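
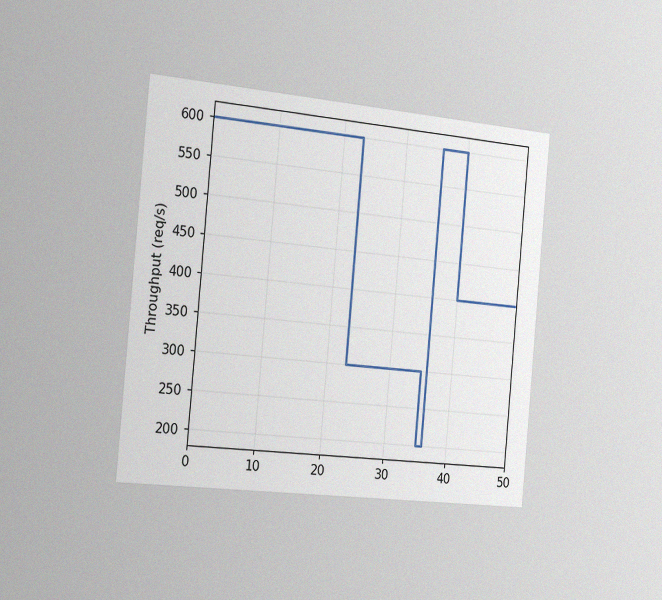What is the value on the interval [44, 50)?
The chart is tilted about 5° clockwise and viewed slightly from the left, with some photo noise. On [44, 50) the step sits at 400req/s.

400req/s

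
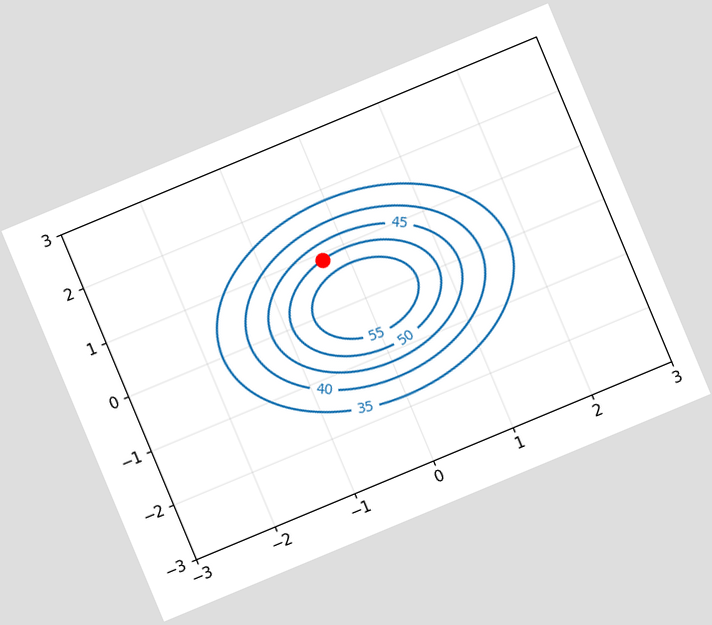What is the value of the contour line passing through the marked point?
50

The chart is tilted about 23° counter-clockwise. The marked point sits on the contour labelled 50.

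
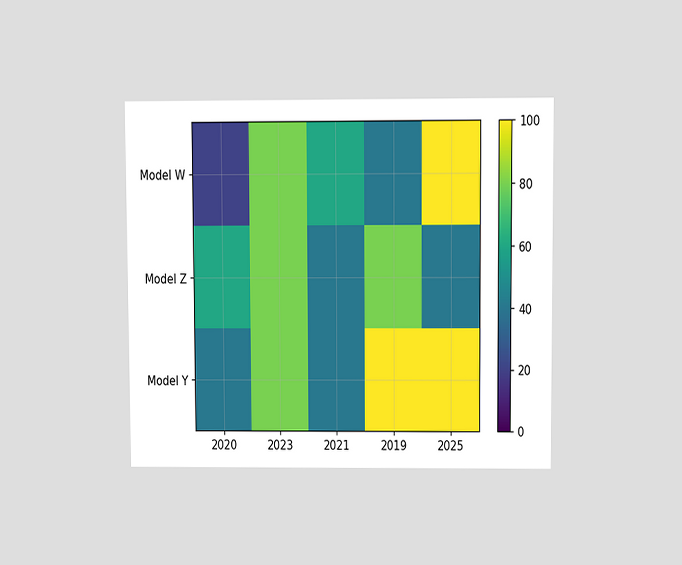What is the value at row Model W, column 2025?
100

The chart is viewed slightly from above. Matching cell (Model W, 2025) against the colorbar gives 100.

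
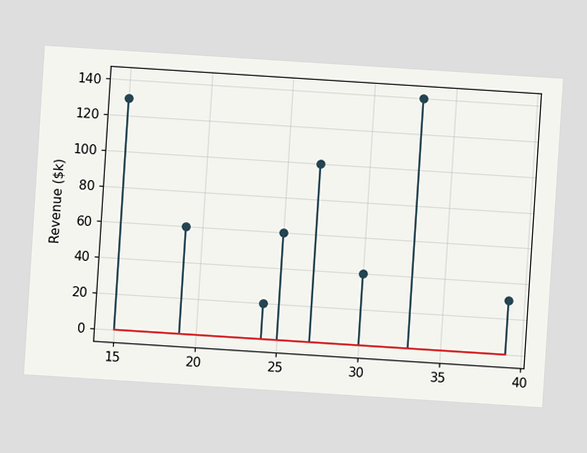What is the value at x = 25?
The chart is tilted about 4° clockwise. The stem at x=25 reaches $60k.

$60k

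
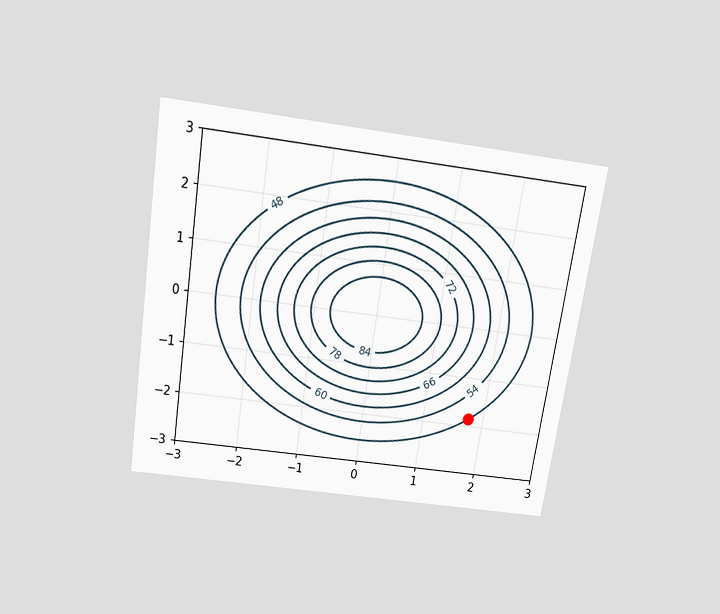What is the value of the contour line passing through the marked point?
The chart is tilted about 9° clockwise and viewed slightly from above. The marked point sits on the contour labelled 48.

48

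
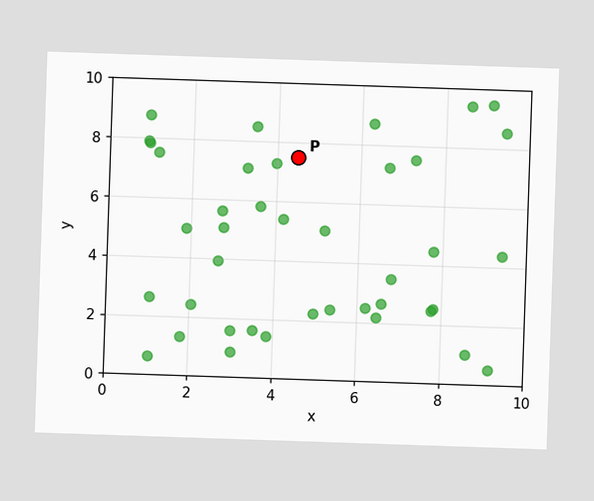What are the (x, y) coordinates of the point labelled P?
Following the gridlines from P to each axis, P sits at (4.5, 7.5).

(4.5, 7.5)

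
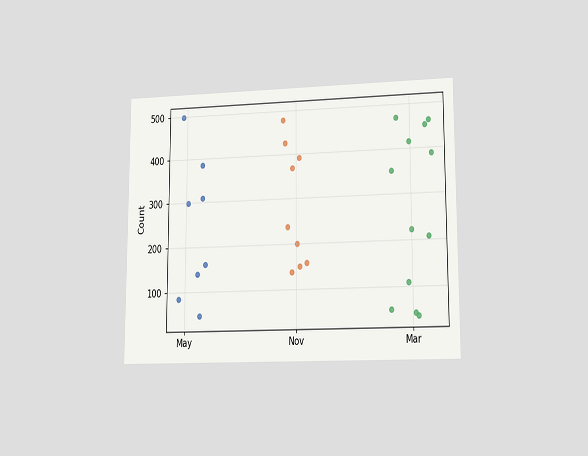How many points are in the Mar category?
12

The chart is viewed at a slight angle. Counting the markers in the Mar column gives 12.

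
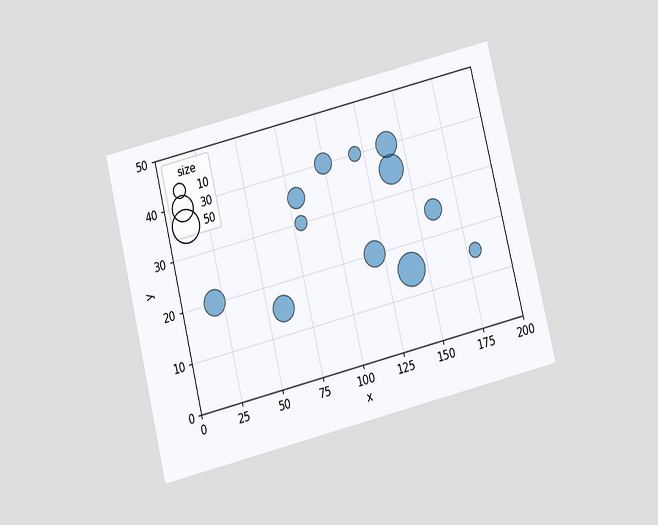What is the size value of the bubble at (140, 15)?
The chart is tilted about 14° counter-clockwise and viewed slightly from below. Matching the bubble at (140, 15) against the size legend gives 50.

50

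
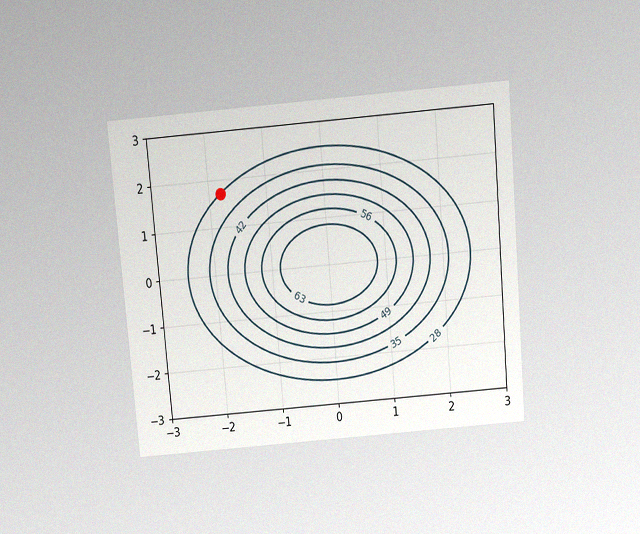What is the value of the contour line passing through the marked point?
28

The chart is tilted about 5° counter-clockwise and viewed slightly from above, with some photo noise. The marked point sits on the contour labelled 28.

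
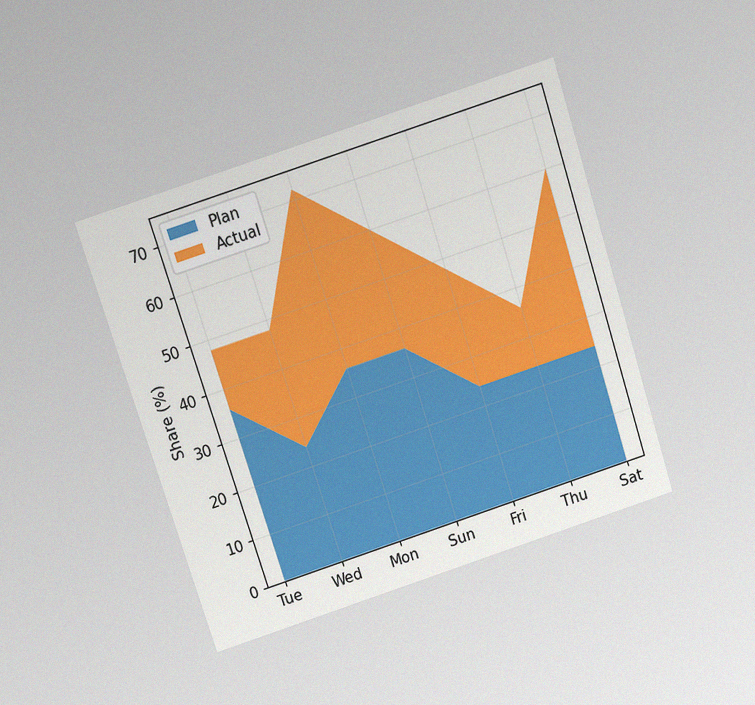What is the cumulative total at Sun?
The chart is tilted about 18° counter-clockwise and viewed at a slight angle, with some photo noise. The stacked total at Sun reaches 60%.

60%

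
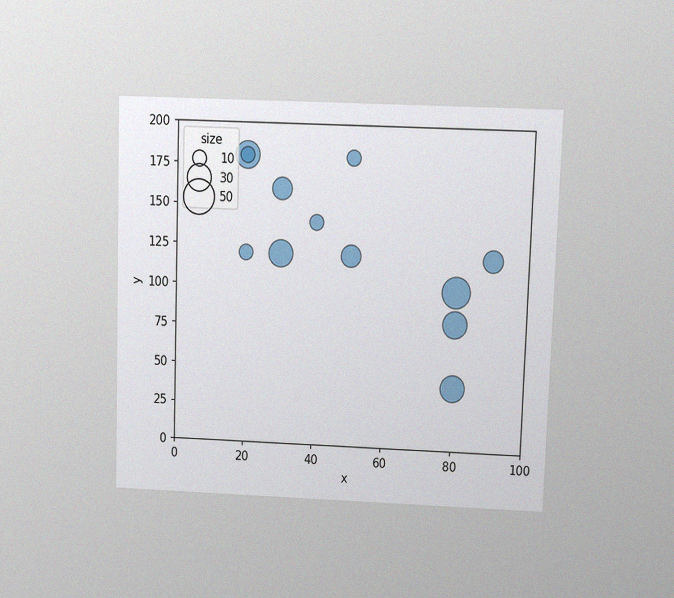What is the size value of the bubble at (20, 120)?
10

The chart is viewed at a slight angle, with some photo noise. Matching the bubble at (20, 120) against the size legend gives 10.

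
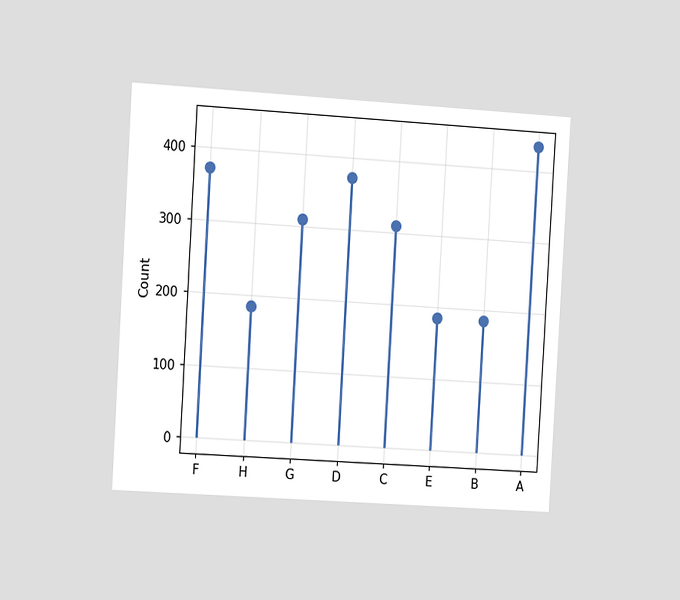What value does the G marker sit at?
The chart is tilted about 3° clockwise and viewed slightly from the left. The G marker sits at 310.

310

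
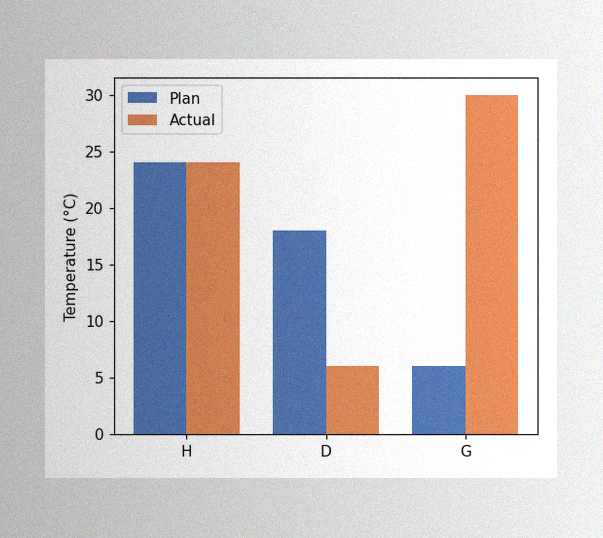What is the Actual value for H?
The image has some photo noise and uneven lighting. The Actual bar at H reaches 24°C on the y-axis.

24°C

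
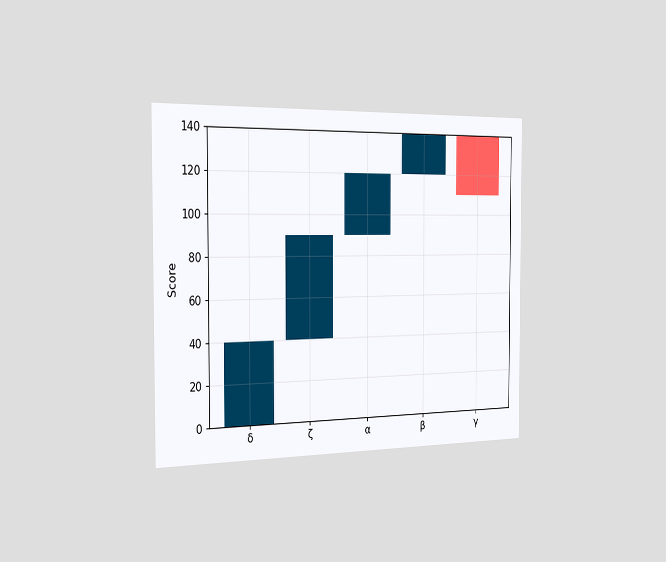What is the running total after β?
140

The chart is viewed slightly from the left. After β the running total reaches 140.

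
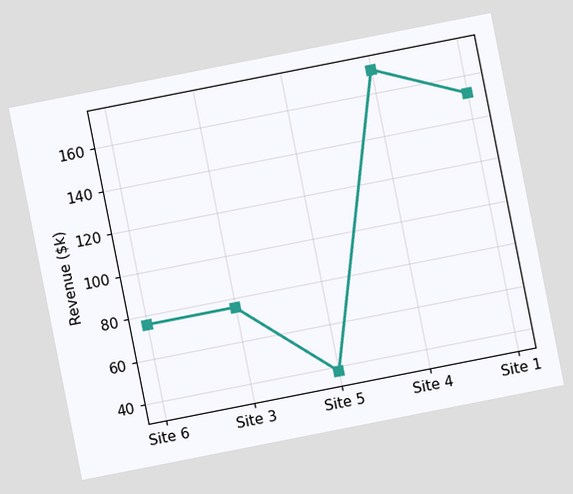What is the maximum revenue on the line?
$171k

The chart is tilted about 11° counter-clockwise. The highest point is at Site 4, and reading across to the y-axis gives $171k.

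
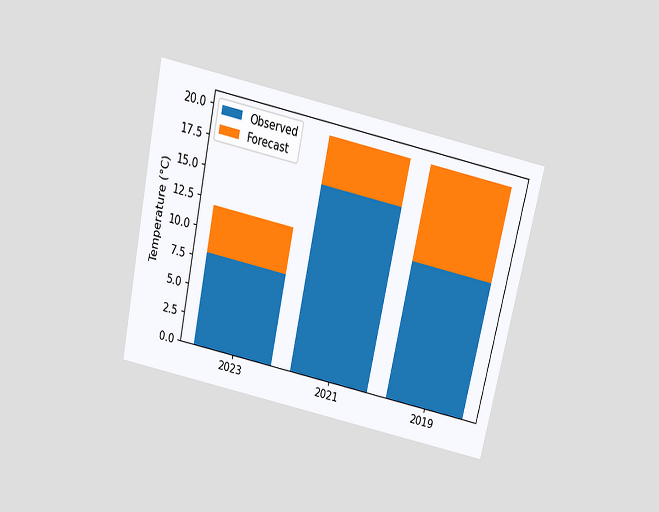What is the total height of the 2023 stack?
12°C

The chart is tilted about 12° clockwise and viewed slightly from above. The 2023 stack's top reaches 12°C on the y-axis.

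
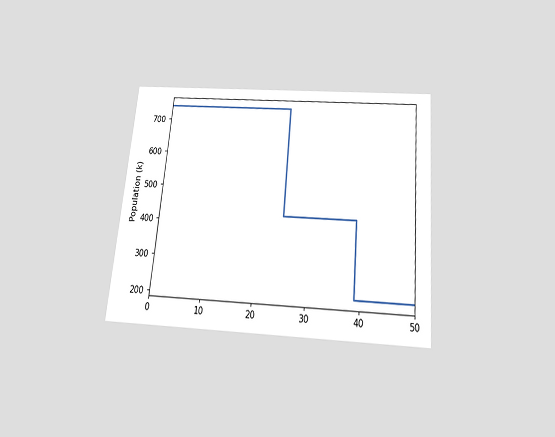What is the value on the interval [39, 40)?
The chart is tilted about 5° clockwise and viewed slightly from below. On [39, 40) the step sits at 212k.

212k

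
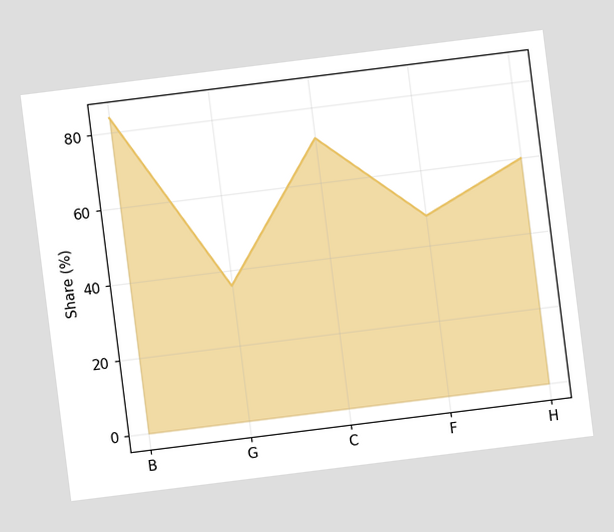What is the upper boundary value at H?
60%

The chart is tilted about 7° counter-clockwise. At H the upper boundary is at 60%.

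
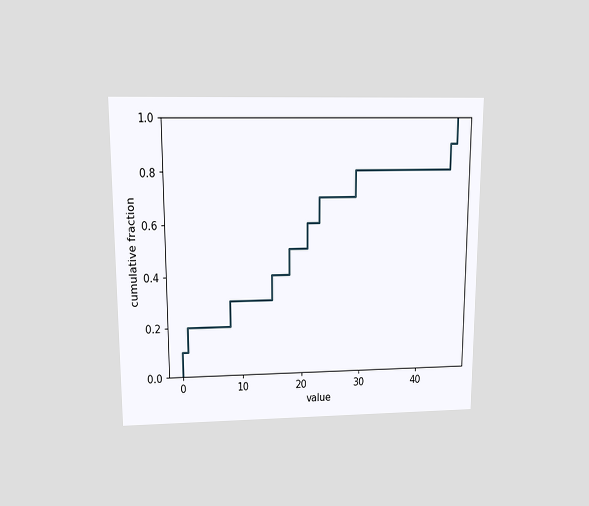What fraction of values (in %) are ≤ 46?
100%

The chart is viewed slightly from above. At x=46 the ECDF step is at 100%.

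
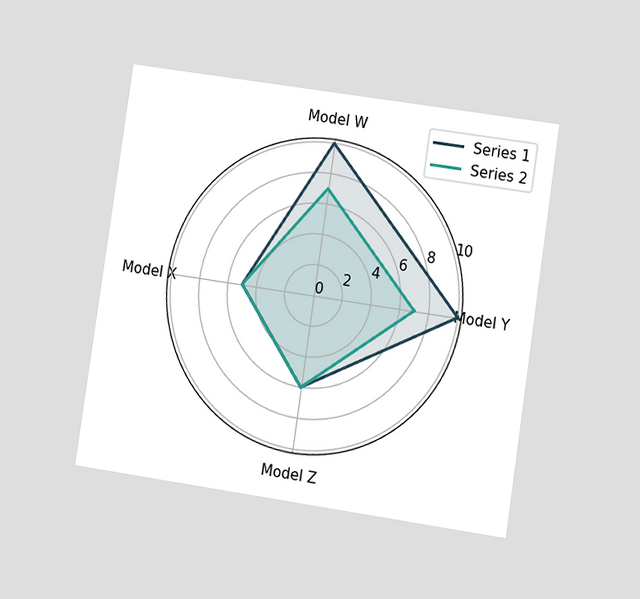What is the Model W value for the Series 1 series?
The chart is tilted about 8° clockwise and viewed at a slight angle. On the Model W axis, Series 1 reaches 10.

10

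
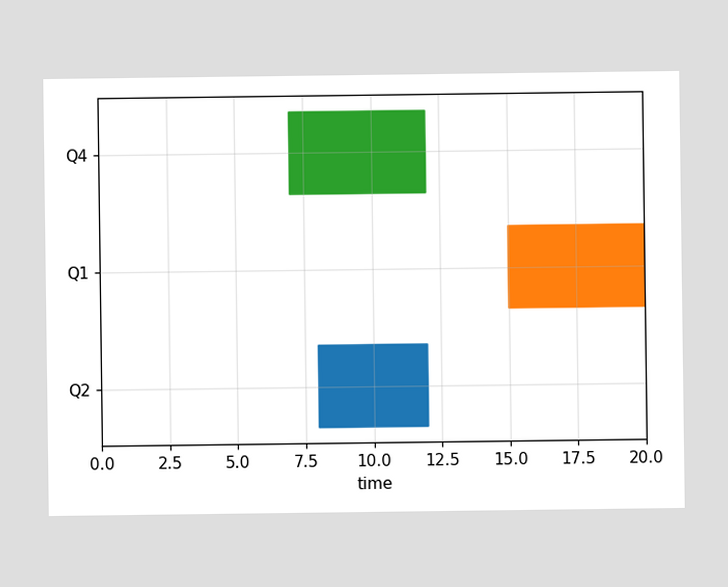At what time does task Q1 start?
15

The Q1 bar begins at t=15.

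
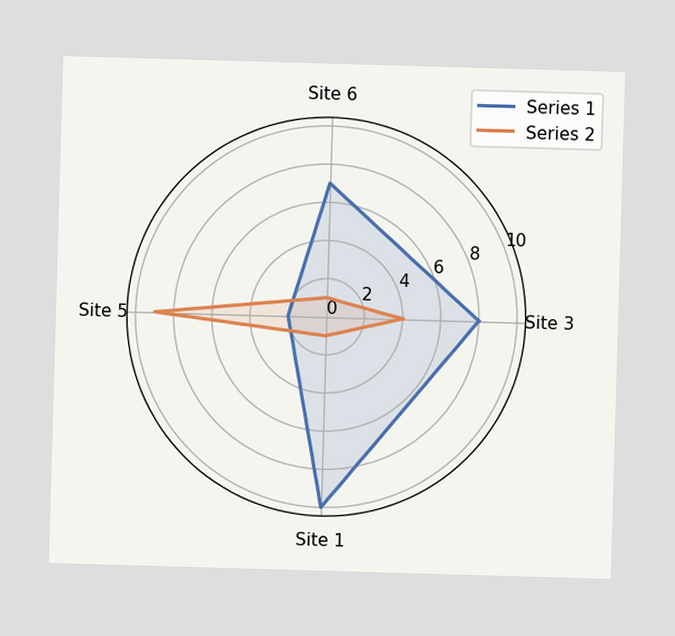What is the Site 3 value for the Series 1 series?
On the Site 3 axis, Series 1 reaches 8.

8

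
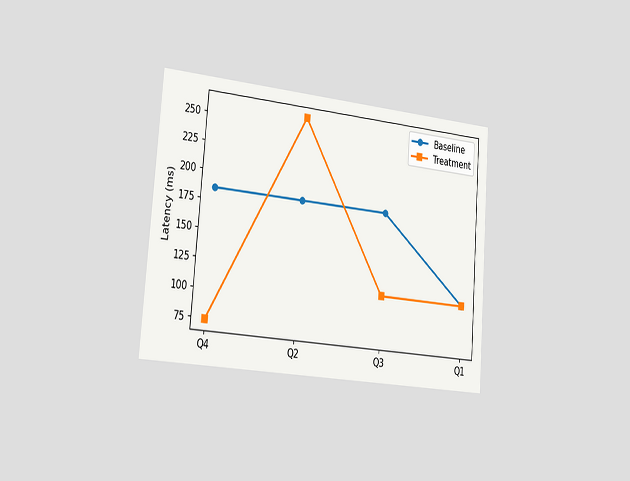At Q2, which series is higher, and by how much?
Treatment, by 74ms

The chart is tilted about 4° clockwise and viewed slightly from the left. At Q2, Treatment sits above the other line by 74ms.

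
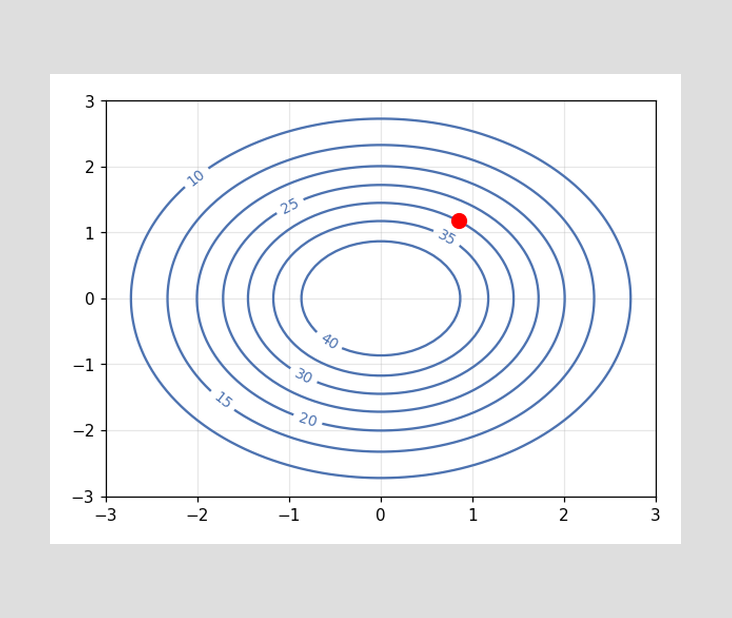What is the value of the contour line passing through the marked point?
30

The marked point sits on the contour labelled 30.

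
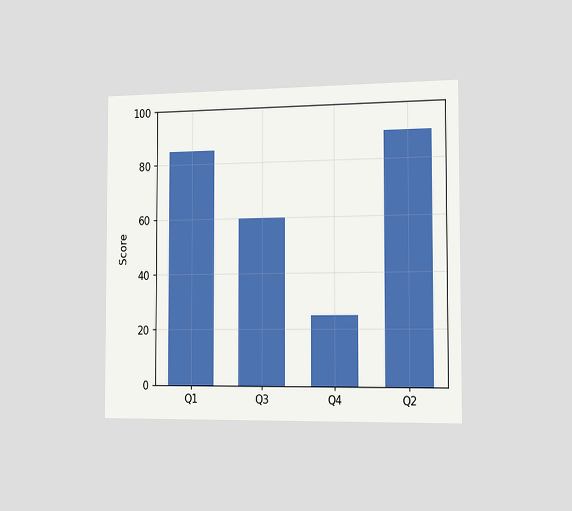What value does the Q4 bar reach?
The chart is viewed slightly from the right. Reading along the chart's y-axis, the Q4 bar reaches 25.

25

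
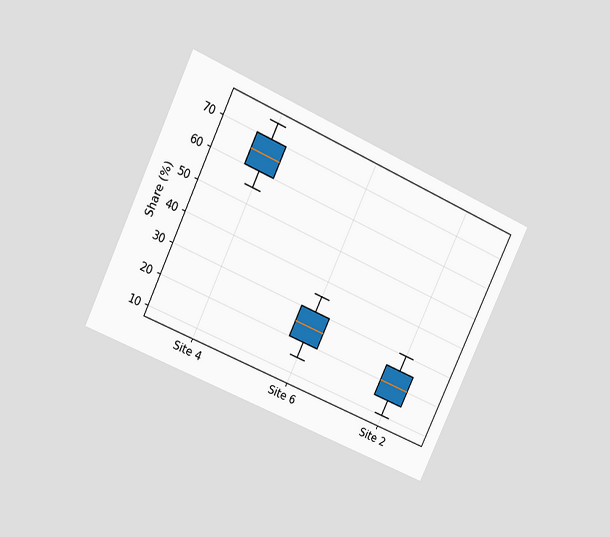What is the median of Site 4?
65%

The chart is tilted about 25° clockwise and viewed at a slight angle. The median line in the Site 4 box sits at 65%.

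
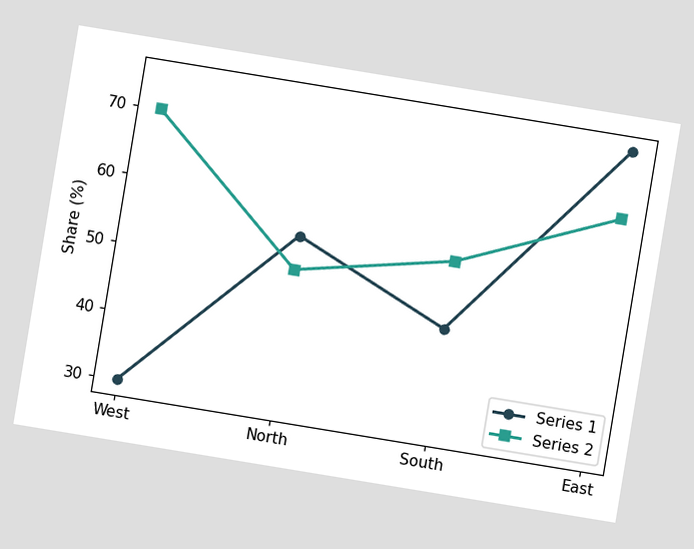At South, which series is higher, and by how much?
The chart is tilted about 9° clockwise. At South, Series 2 sits above the other line by 10%.

Series 2, by 10%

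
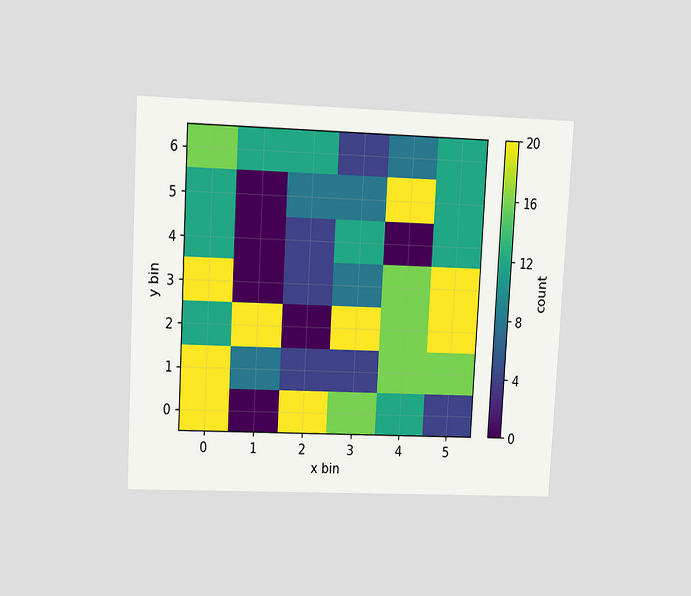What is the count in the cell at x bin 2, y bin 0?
20

The chart is tilted about 3° clockwise and viewed at a slight angle. Matching the cell (2, 0) against the colorbar gives 20.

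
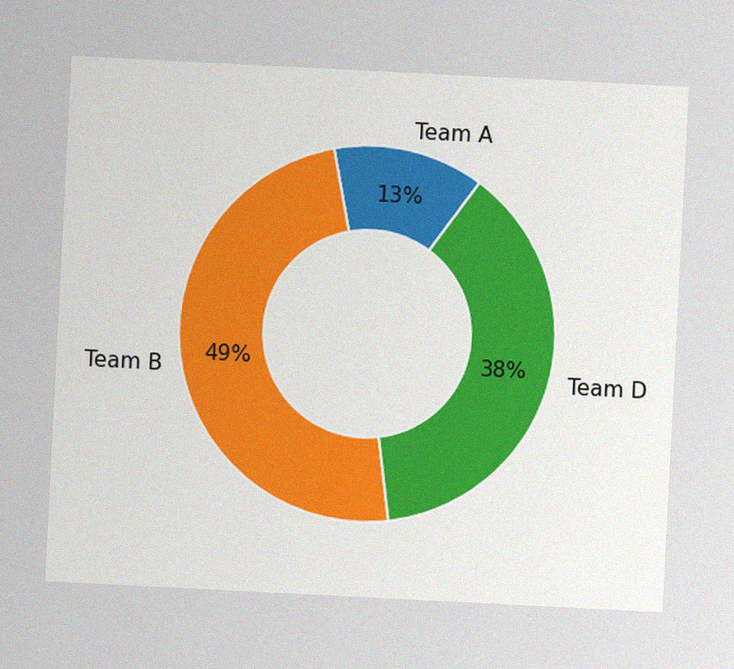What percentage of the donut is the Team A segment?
The chart is tilted about 3° clockwise, with some photo noise. The Team A segment takes up 13% of the ring.

13%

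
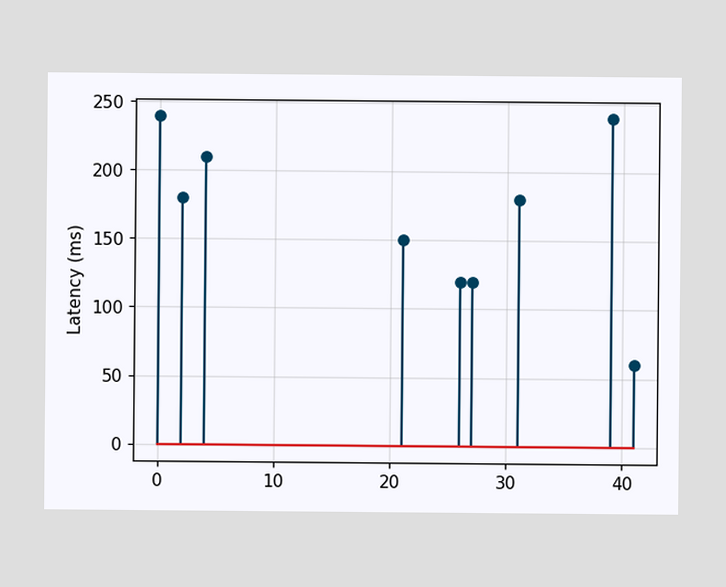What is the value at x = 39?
The stem at x=39 reaches 240ms.

240ms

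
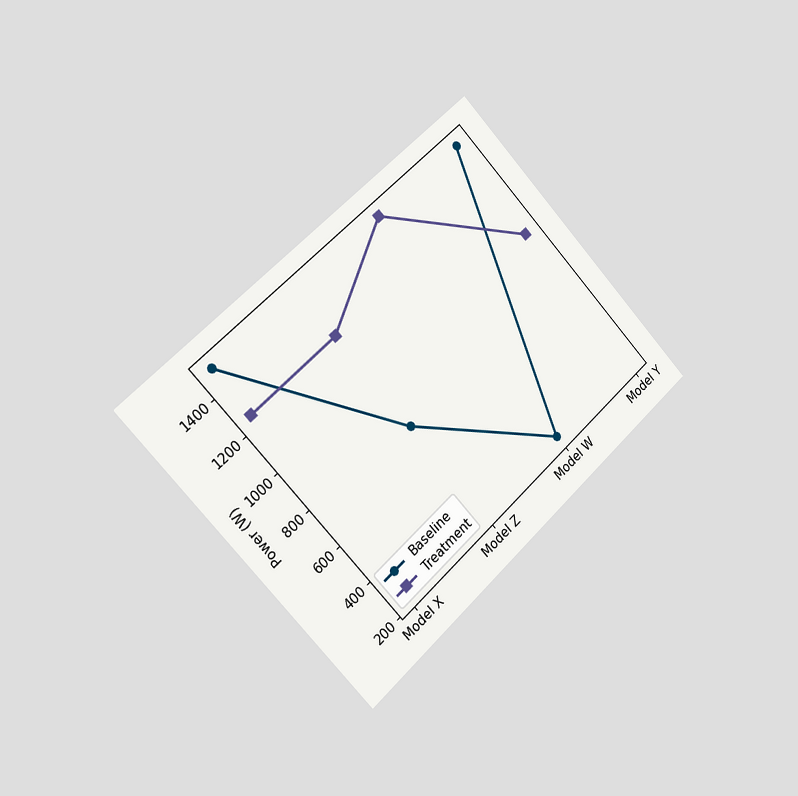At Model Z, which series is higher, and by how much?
Treatment, by 500W

The chart is tilted about 43° counter-clockwise and viewed slightly from the left. At Model Z, Treatment sits above the other line by 500W.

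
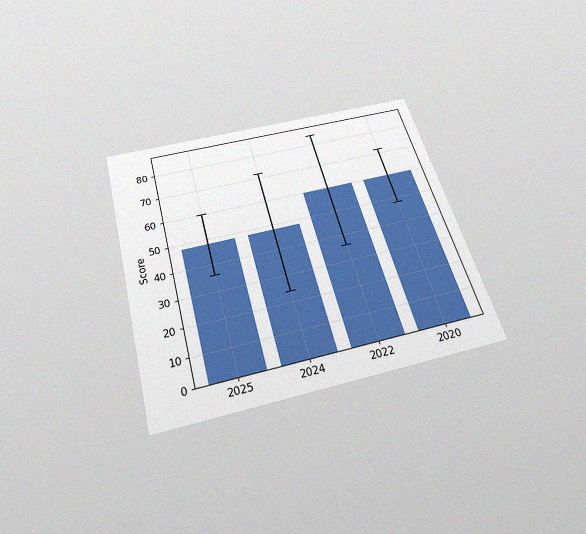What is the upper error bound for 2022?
84

The chart is tilted about 15° counter-clockwise and viewed slightly from below, with some photo noise. The 2022 bar's upper whisker reaches 84.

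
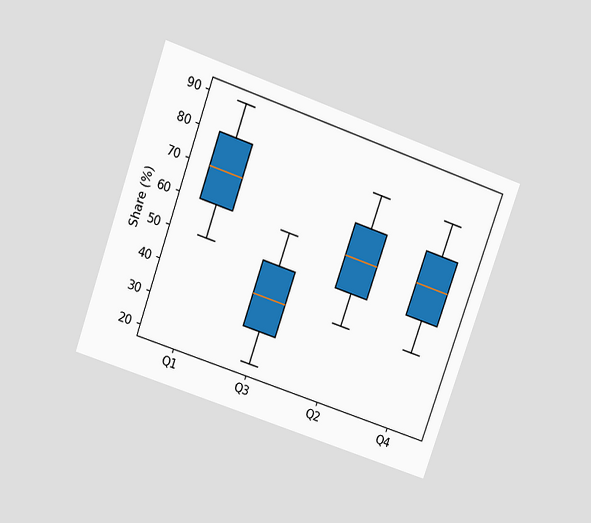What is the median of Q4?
60%

The chart is tilted about 19° clockwise and viewed at a slight angle. The median line in the Q4 box sits at 60%.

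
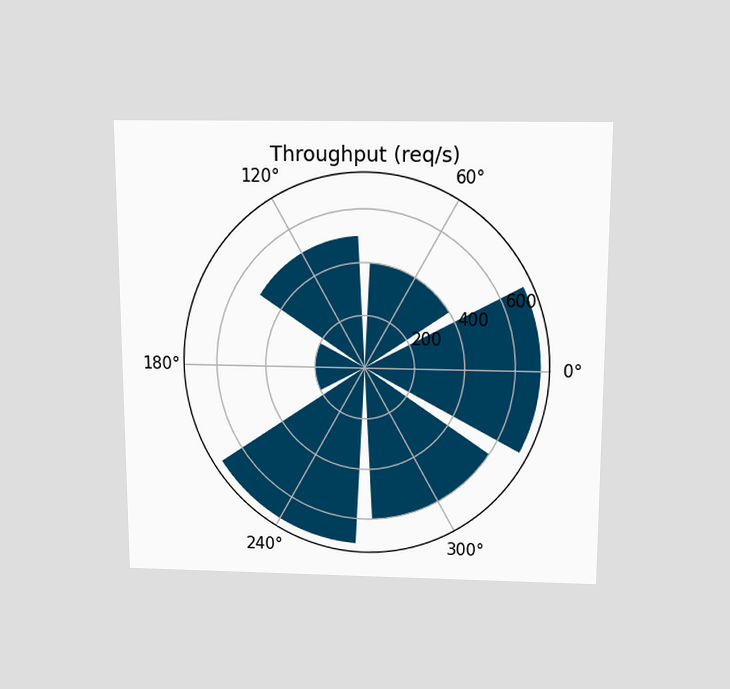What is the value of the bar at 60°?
400req/s

The chart is viewed slightly from above. The bar at 60° reaches 400req/s on the radial axis.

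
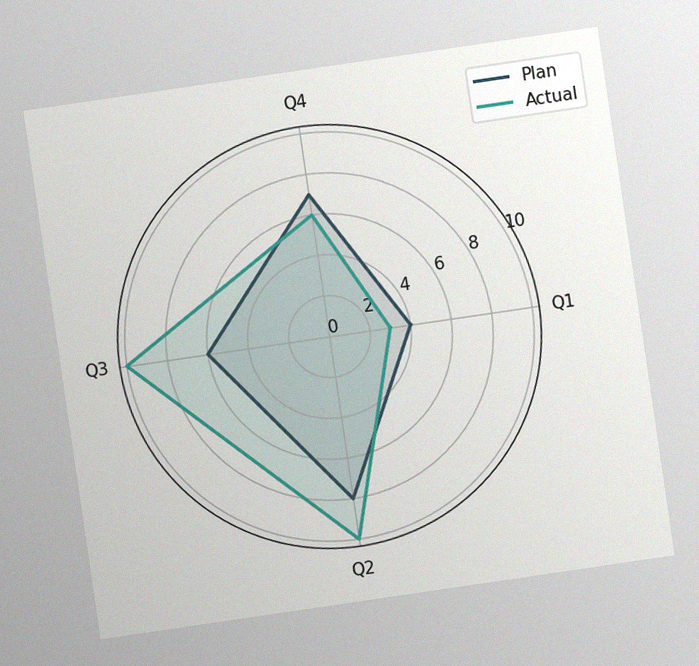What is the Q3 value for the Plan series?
6

The chart is tilted about 8° counter-clockwise, with some photo noise. On the Q3 axis, Plan reaches 6.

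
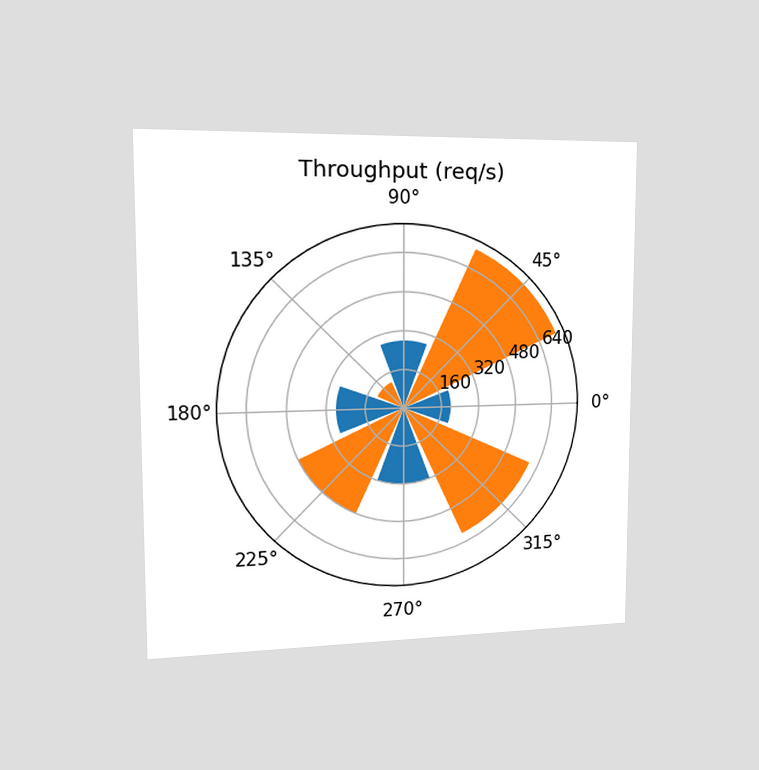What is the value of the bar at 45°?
The chart is viewed slightly from the left. The bar at 45° reaches 720req/s on the radial axis.

720req/s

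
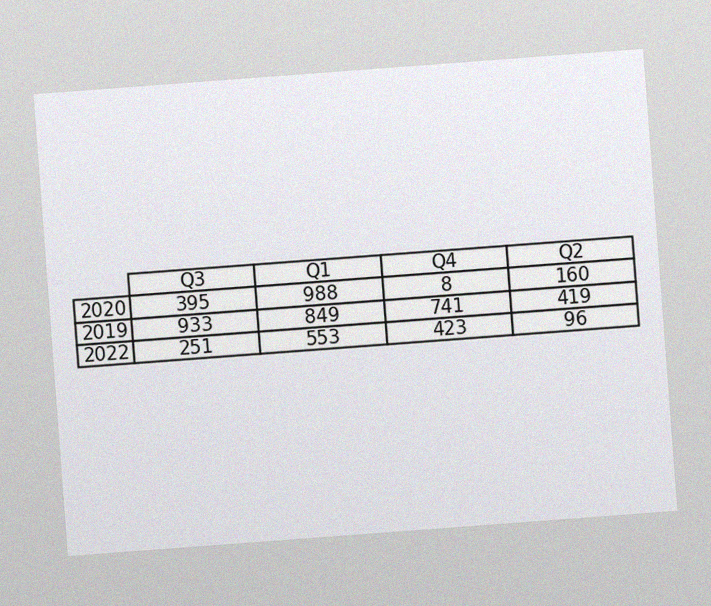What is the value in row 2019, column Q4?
741

The chart is tilted about 4° counter-clockwise, with some photo noise. The (2019, Q4) cell reads 741.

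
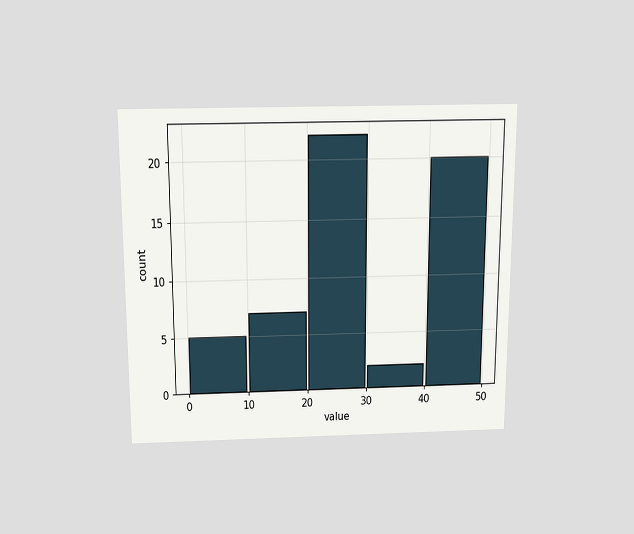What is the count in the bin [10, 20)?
The chart is viewed slightly from above. The [10, 20) bin has height 7.

7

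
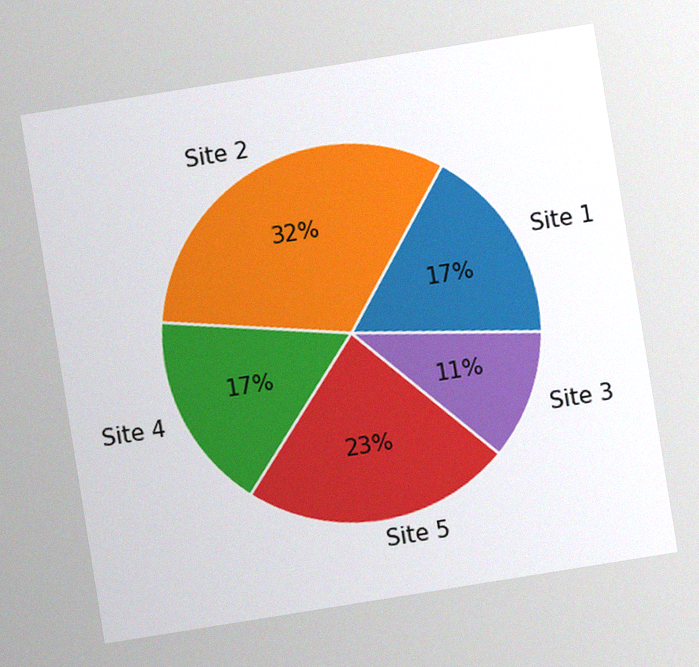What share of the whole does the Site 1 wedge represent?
17%

The chart is tilted about 9° counter-clockwise, with some photo noise. The Site 1 slice takes up 17% of the pie.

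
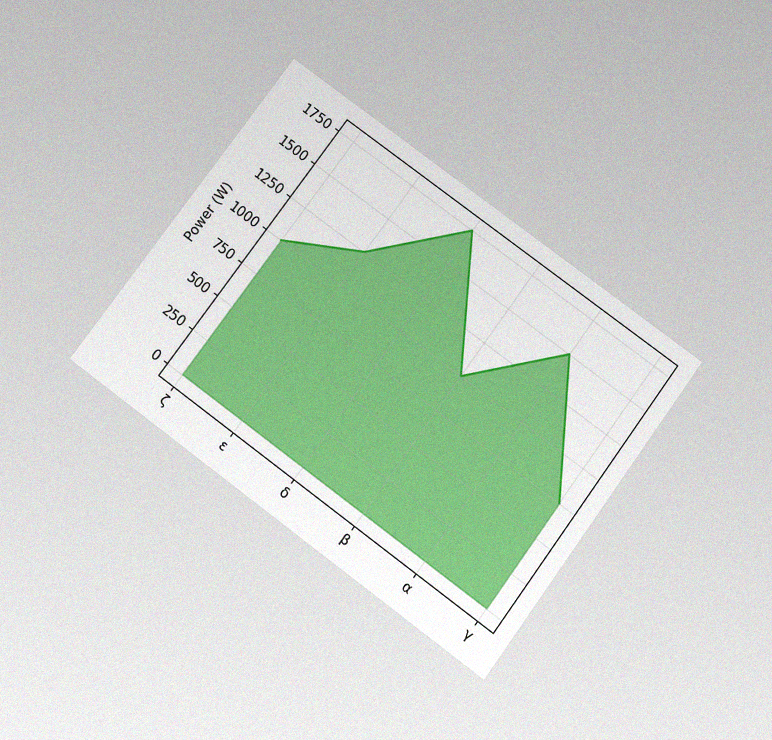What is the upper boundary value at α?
The chart is tilted about 36° clockwise and viewed slightly from below, with some photo noise. At α the upper boundary is at 1500W.

1500W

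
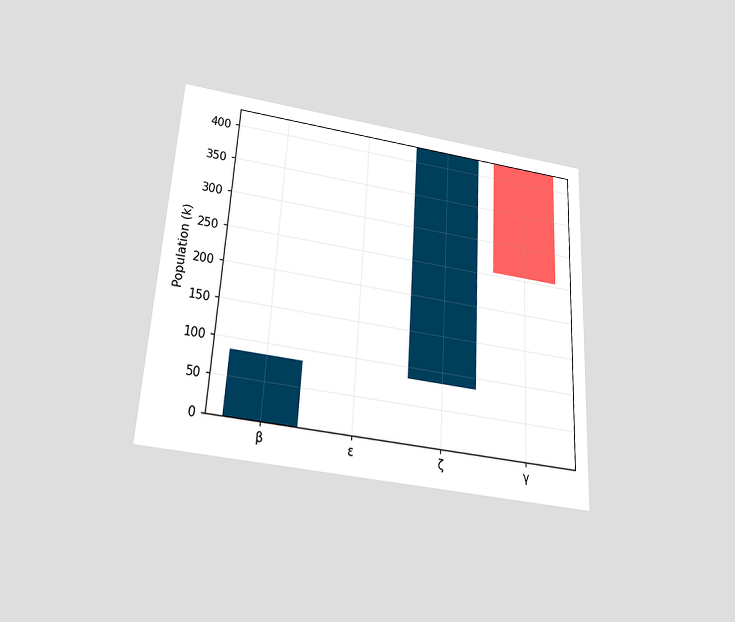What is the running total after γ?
The chart is tilted about 3° clockwise and viewed slightly from below. After γ the running total reaches 255k.

255k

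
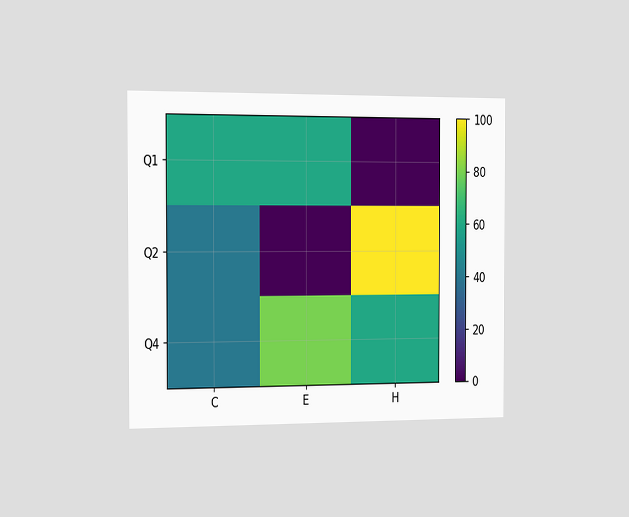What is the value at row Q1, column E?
The chart is viewed slightly from the left. Matching cell (Q1, E) against the colorbar gives 60.

60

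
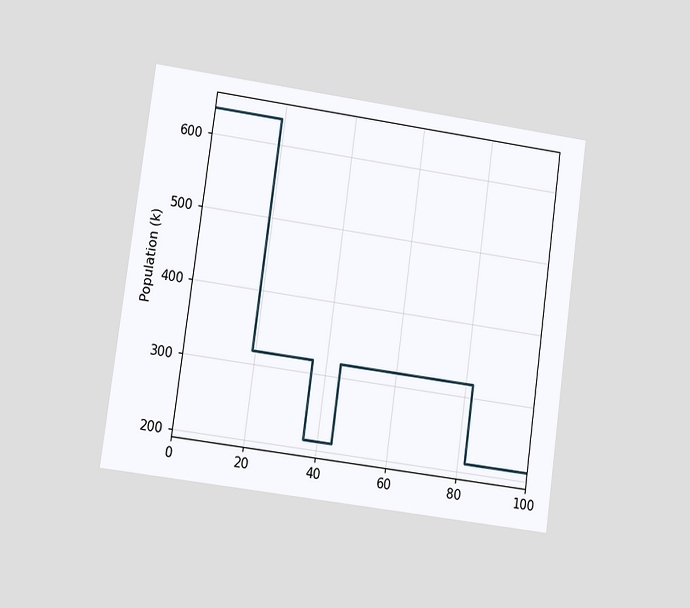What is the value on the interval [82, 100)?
212k

The chart is tilted about 8° clockwise and viewed at a slight angle. On [82, 100) the step sits at 212k.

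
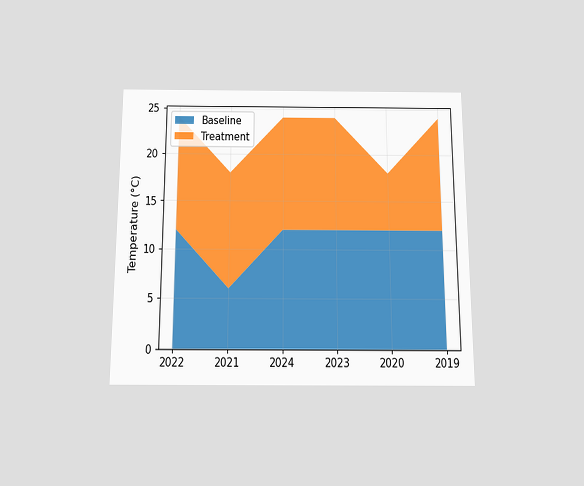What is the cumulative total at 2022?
The chart is viewed slightly from below. The stacked total at 2022 reaches 24°C.

24°C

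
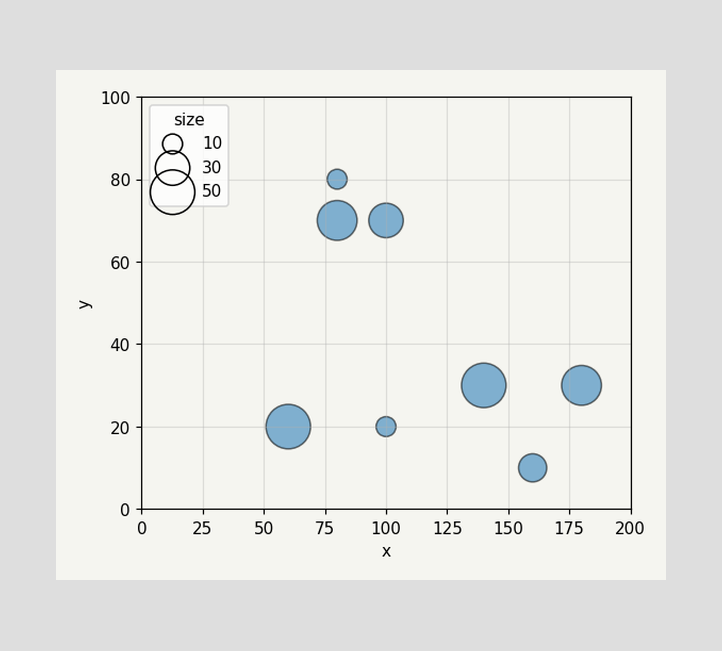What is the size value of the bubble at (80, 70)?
40

Matching the bubble at (80, 70) against the size legend gives 40.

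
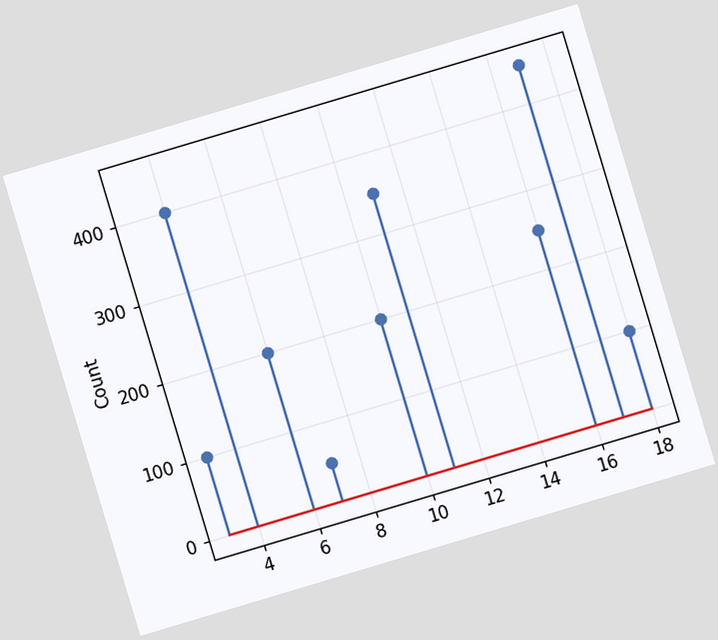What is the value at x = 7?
The chart is tilted about 17° counter-clockwise. The stem at x=7 reaches 50.

50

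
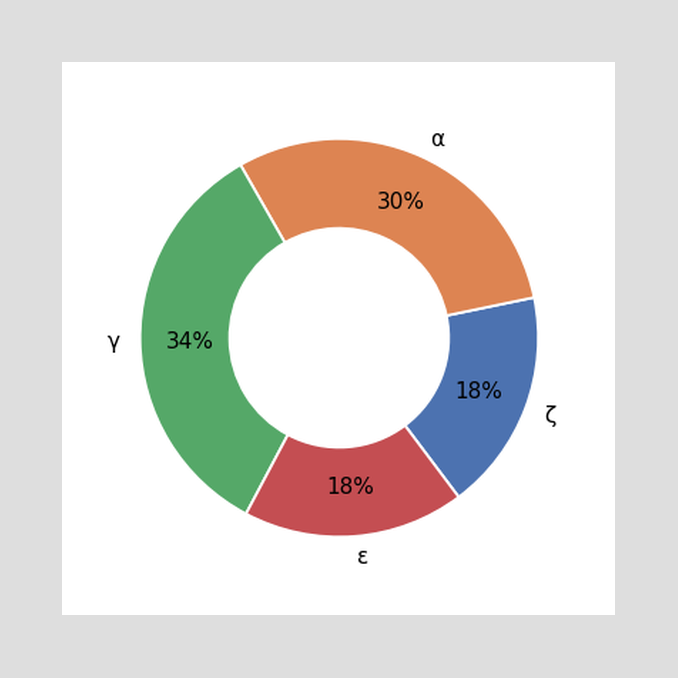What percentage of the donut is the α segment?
The α segment takes up 30% of the ring.

30%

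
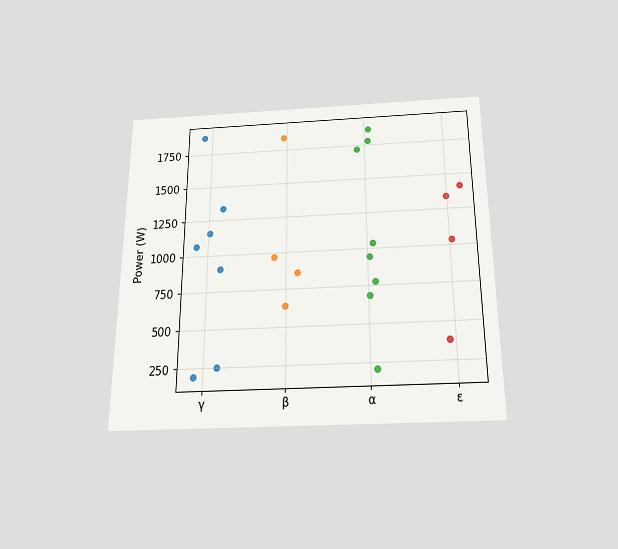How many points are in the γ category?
The chart is viewed slightly from below. Counting the markers in the γ column gives 7.

7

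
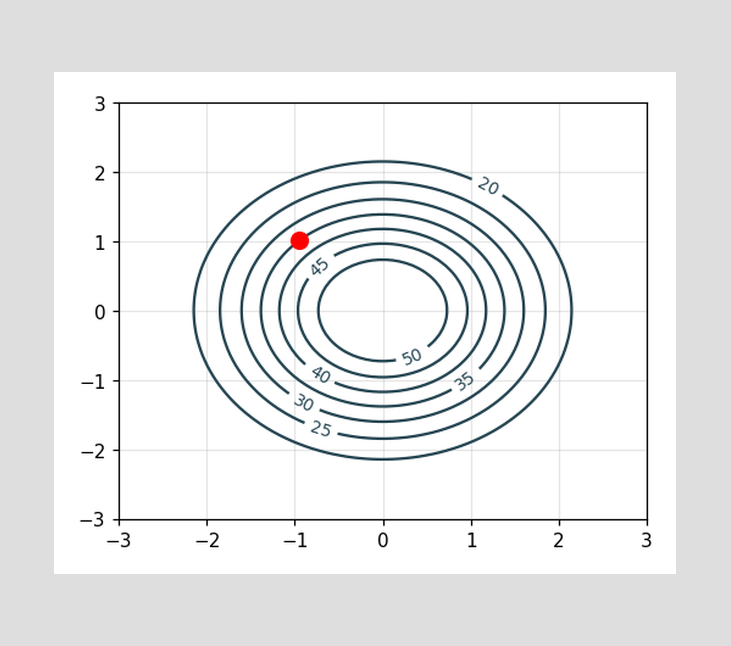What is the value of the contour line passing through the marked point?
35

The marked point sits on the contour labelled 35.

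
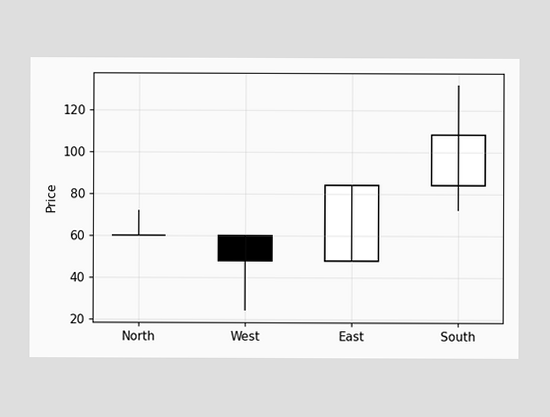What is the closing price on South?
108

The South candle closes at 108.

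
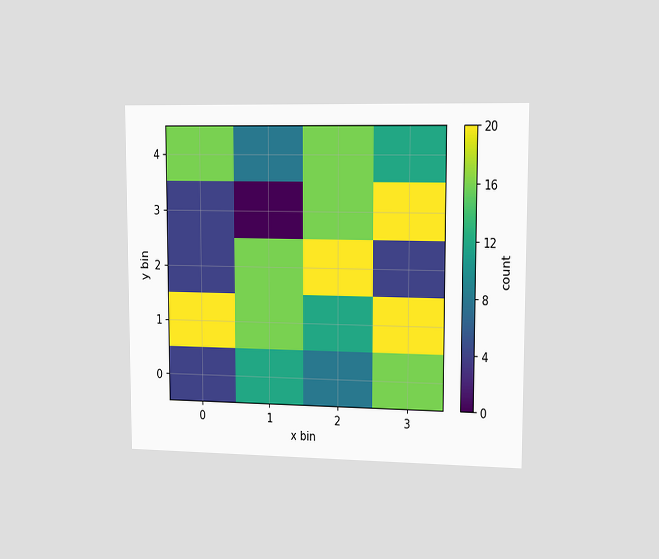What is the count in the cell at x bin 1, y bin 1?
16

The chart is viewed slightly from the right. Matching the cell (1, 1) against the colorbar gives 16.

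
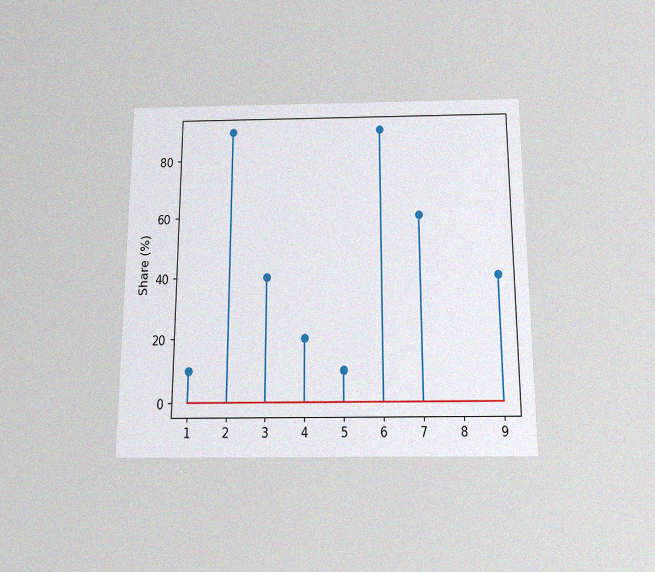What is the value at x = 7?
The chart is viewed slightly from below, with some photo noise. The stem at x=7 reaches 60%.

60%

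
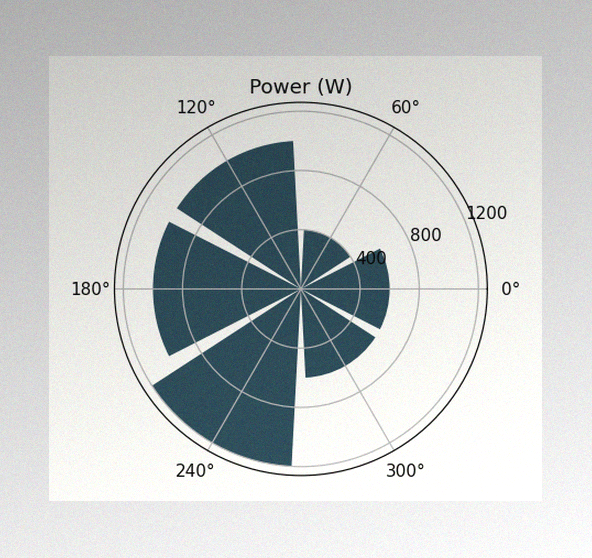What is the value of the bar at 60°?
400W

The image has some photo noise and uneven lighting. The bar at 60° reaches 400W on the radial axis.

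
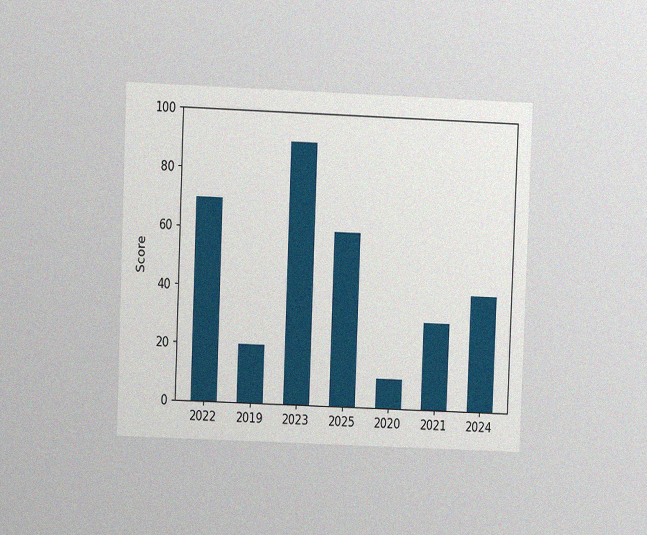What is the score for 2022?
The chart is tilted about 2° clockwise and viewed at a slight angle, with some photo noise. Reading along the chart's y-axis, the 2022 bar reaches 70.

70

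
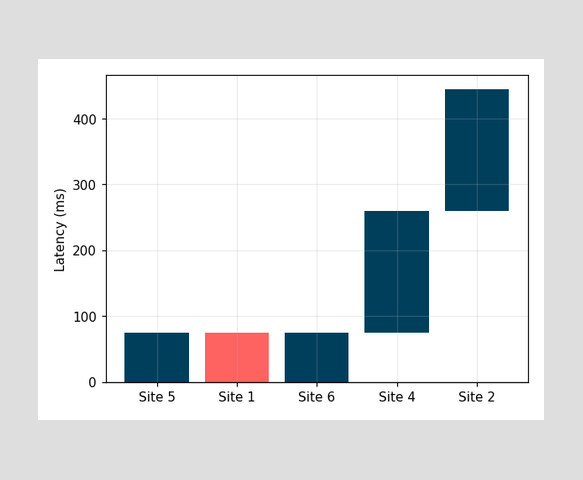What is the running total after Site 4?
259ms

After Site 4 the running total reaches 259ms.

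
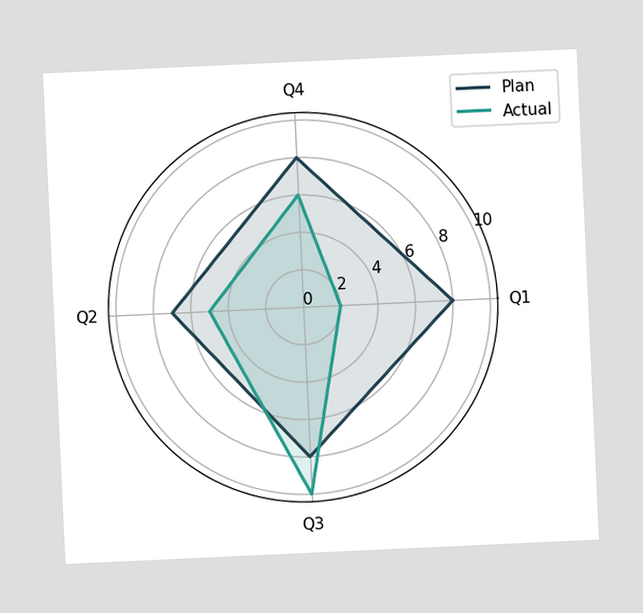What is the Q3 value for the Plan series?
The chart is tilted about 3° counter-clockwise. On the Q3 axis, Plan reaches 8.

8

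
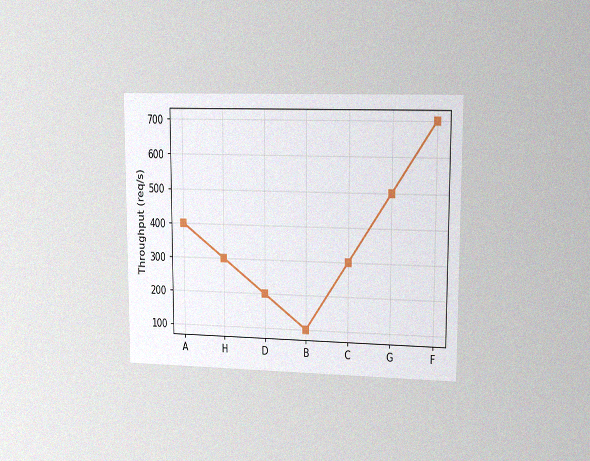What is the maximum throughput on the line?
700req/s

The chart is viewed slightly from the right, with some photo noise. The highest point is at F, and reading across to the y-axis gives 700req/s.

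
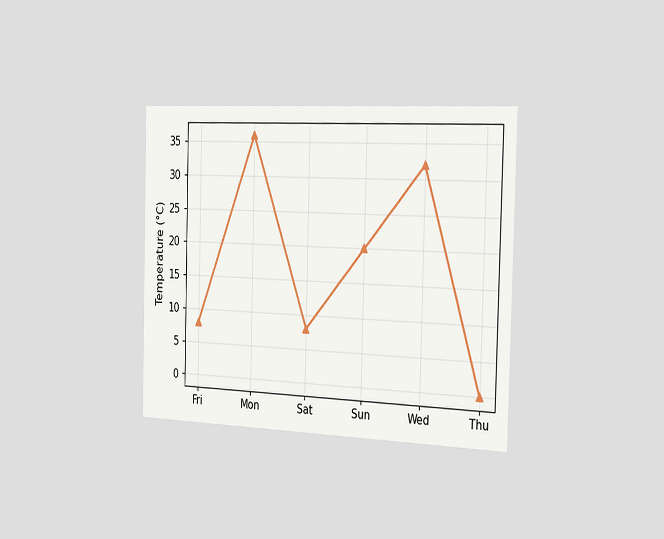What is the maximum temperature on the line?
36°C

The chart is viewed slightly from the right. The highest point is at Mon, and reading across to the y-axis gives 36°C.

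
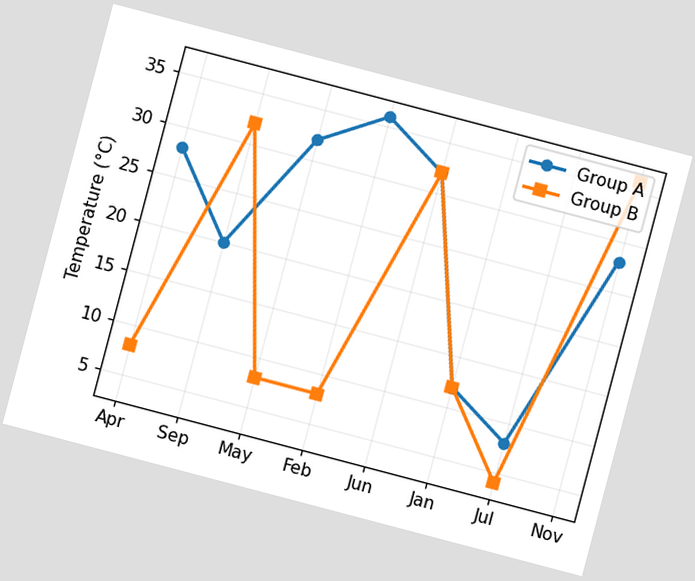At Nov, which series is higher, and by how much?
The chart is tilted about 15° clockwise. At Nov, Group B sits above the other line by 8°C.

Group B, by 8°C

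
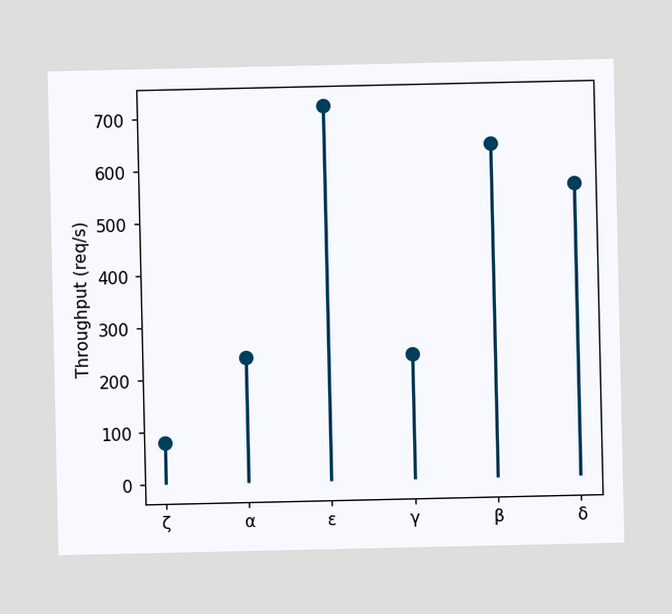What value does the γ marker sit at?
The γ marker sits at 240req/s.

240req/s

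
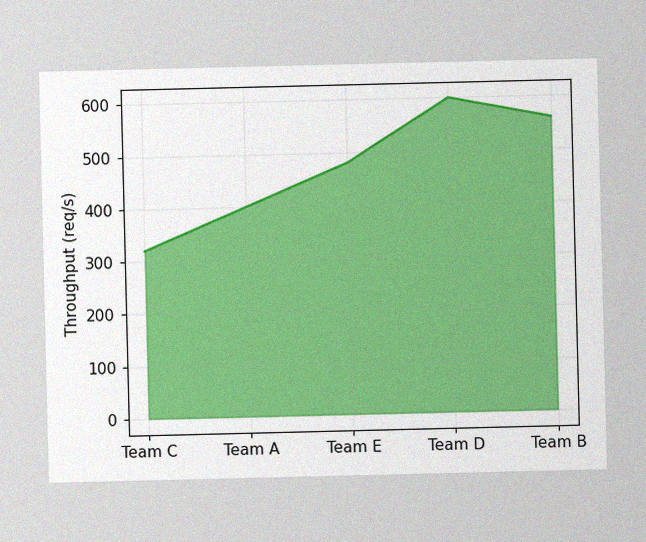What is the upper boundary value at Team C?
The image has some photo noise and uneven lighting. At Team C the upper boundary is at 320req/s.

320req/s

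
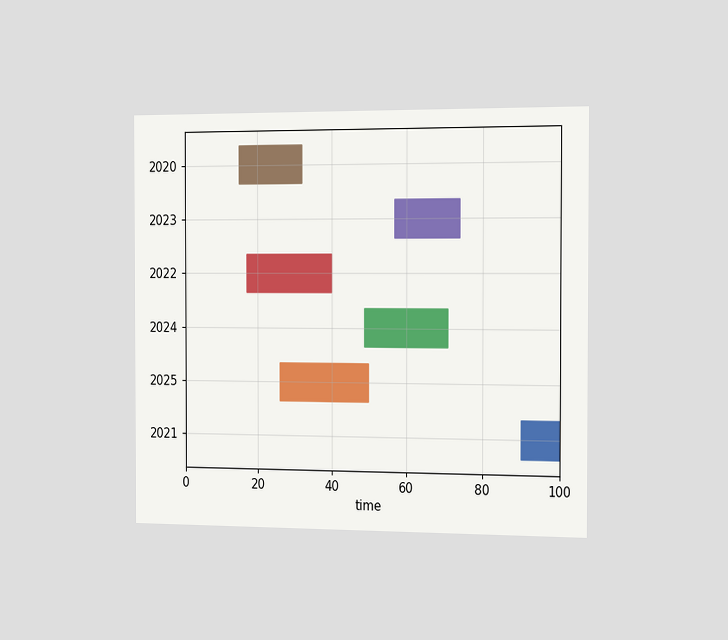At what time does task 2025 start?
The chart is viewed slightly from the right. The 2025 bar begins at t=26.

26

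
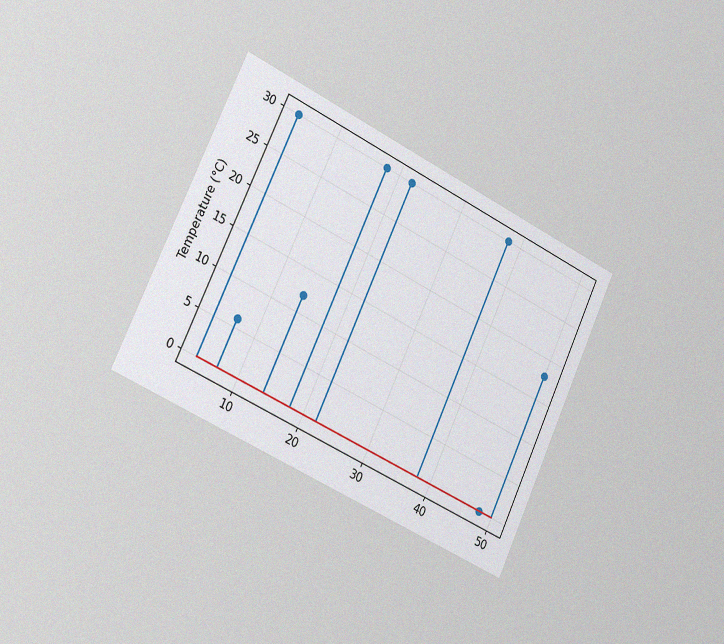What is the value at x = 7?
6°C

The chart is tilted about 25° clockwise and viewed slightly from the left, with some photo noise. The stem at x=7 reaches 6°C.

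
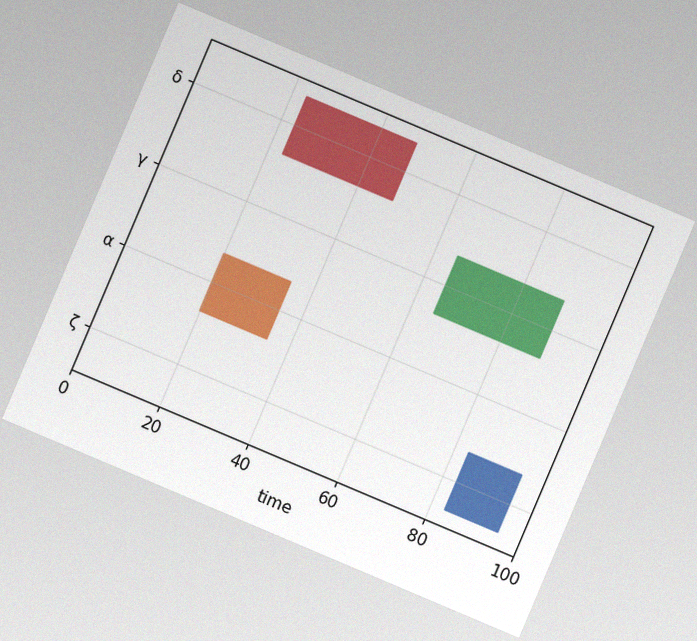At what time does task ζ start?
83

The chart is tilted about 23° clockwise, with some photo noise. The ζ bar begins at t=83.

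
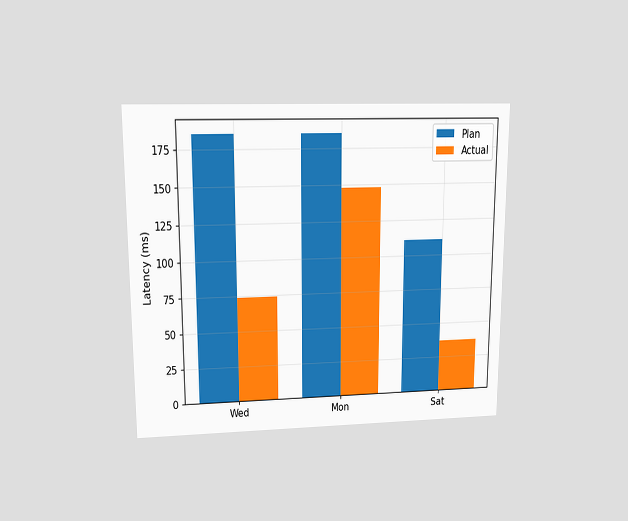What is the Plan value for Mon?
The chart is viewed at a slight angle. The Plan bar at Mon reaches 185ms on the y-axis.

185ms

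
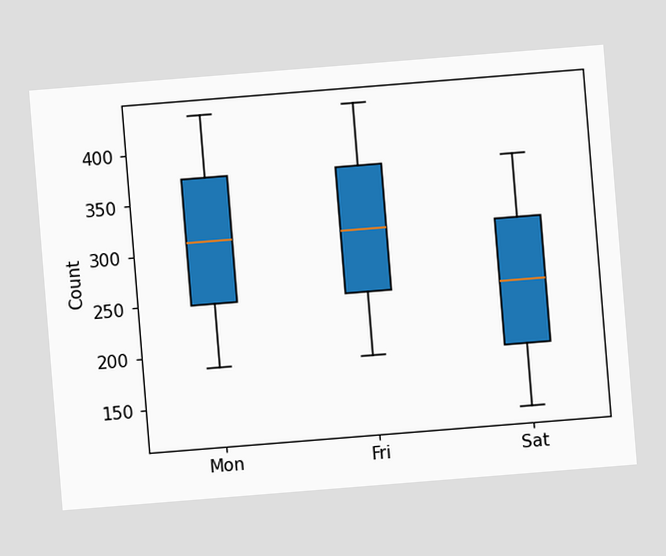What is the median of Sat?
The chart is tilted about 5° counter-clockwise. The median line in the Sat box sits at 248.

248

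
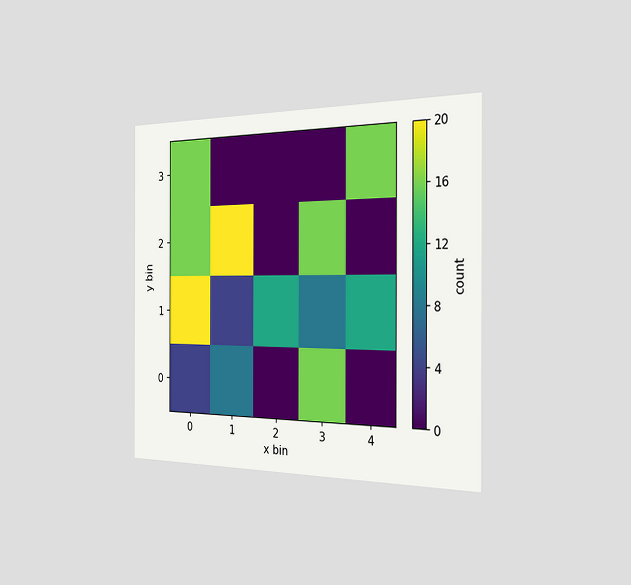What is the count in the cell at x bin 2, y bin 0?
0

The chart is viewed slightly from the right. Matching the cell (2, 0) against the colorbar gives 0.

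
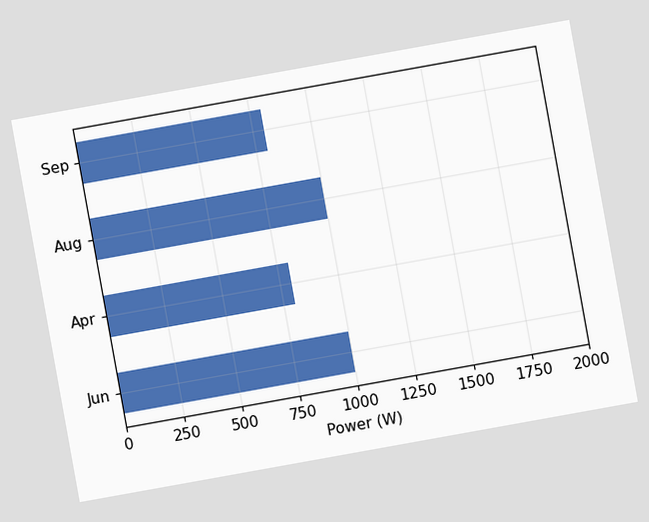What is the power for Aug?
The chart is tilted about 10° counter-clockwise. Reading along the chart's x-axis, the Aug bar reaches 1000W.

1000W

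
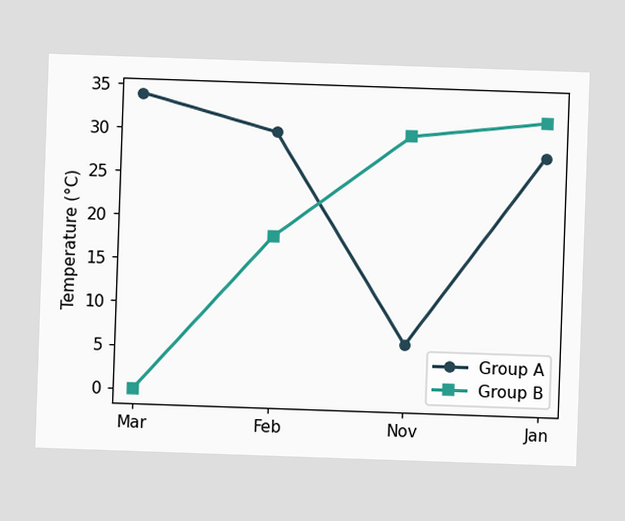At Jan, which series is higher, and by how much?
At Jan, Group B sits above the other line by 4°C.

Group B, by 4°C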